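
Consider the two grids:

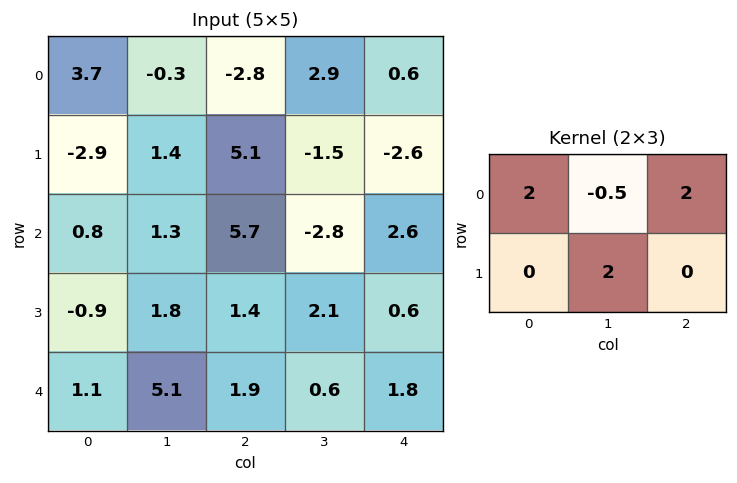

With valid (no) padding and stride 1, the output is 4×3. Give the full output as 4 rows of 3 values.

Output[0,0]: The receptive field on the input at this output position is [3.7 -0.3 -2.8 / -2.9 1.4 5.1]. Elementwise product with the kernel and sum: 3.7·2 + -0.3·-0.5 + -2.8·2 + 1.4·2.
Output[0,1]: The receptive field on the input at this output position is [-0.3 -2.8 2.9 / 1.4 5.1 -1.5]. Elementwise product with the kernel and sum: -0.3·2 + -2.8·-0.5 + 2.9·2 + 5.1·2.

4.75 16.8 -8.85
6.3 8.65 0.15
15.95 -3.05 22.2
10.3 10.9 4.15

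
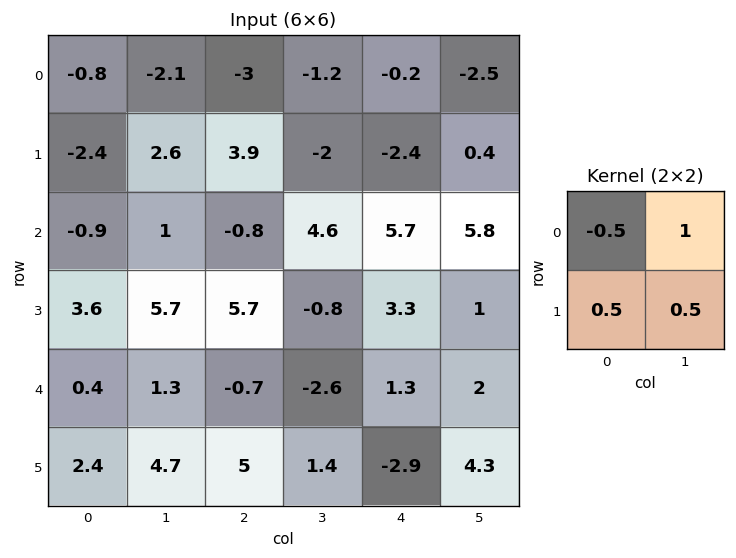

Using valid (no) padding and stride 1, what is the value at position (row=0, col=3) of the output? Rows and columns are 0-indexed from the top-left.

-1.8

The receptive field on the input at this output position is [-1.2 -0.2 / -2 -2.4]. Elementwise product with the kernel and sum: -1.2·-0.5 + -0.2·1 + -2·0.5 + -2.4·0.5.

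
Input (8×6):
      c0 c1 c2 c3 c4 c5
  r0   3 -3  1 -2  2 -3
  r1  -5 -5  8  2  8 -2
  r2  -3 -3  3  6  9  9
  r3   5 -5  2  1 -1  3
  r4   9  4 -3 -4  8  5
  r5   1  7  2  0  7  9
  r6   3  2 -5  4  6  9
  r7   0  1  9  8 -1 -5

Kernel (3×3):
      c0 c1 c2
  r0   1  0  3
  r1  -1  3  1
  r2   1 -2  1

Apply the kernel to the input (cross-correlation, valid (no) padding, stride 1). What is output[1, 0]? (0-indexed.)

The receptive field on the input at this output position is [-5 -5 8 / -3 -3 3 / 5 -5 2]. Elementwise product with the kernel and sum: -5·1 + 8·3 + -3·-1 + -3·3 + 3·1 + 5·1 + -5·-2 + 2·1.

33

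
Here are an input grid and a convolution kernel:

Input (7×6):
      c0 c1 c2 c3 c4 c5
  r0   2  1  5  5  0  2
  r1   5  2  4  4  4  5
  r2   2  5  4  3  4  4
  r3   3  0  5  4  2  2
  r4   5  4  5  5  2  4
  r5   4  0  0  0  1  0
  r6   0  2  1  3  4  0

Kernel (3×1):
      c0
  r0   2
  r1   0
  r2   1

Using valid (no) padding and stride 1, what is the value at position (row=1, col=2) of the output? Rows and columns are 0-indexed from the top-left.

13

The receptive field on the input at this output position is [4 / 4 / 5]. Elementwise product with the kernel and sum: 4·2 + 5·1.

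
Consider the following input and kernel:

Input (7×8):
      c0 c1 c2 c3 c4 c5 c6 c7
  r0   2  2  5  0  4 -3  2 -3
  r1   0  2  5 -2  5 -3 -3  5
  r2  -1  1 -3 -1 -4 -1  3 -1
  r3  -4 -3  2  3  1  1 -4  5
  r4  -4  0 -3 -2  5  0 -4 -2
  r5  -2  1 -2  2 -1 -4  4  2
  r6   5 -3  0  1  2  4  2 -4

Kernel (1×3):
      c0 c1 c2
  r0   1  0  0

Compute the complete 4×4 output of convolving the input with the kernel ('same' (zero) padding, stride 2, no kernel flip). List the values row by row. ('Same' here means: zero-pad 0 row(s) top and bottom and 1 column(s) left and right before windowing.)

Output[0,0]: The receptive field on the zero-padded input at this output position is [0 2 2]. Elementwise product with the kernel and sum: 0·1.

0 2 0 -3
0 1 -1 -1
0 0 -2 0
0 -3 1 4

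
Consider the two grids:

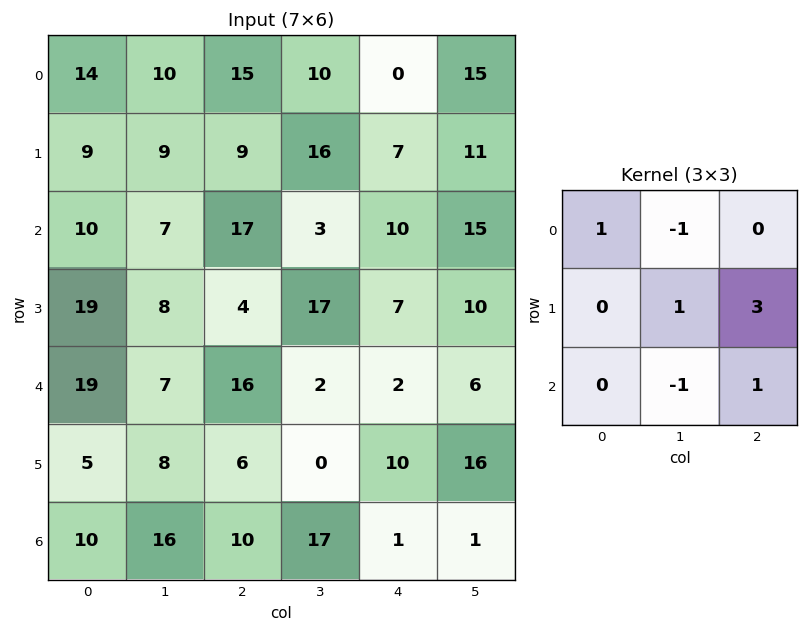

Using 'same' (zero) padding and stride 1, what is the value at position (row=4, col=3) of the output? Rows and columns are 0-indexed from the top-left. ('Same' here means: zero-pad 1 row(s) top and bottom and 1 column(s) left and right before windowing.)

The receptive field on the zero-padded input at this output position is [4 17 7 / 16 2 2 / 6 0 10]. Elementwise product with the kernel and sum: 4·1 + 17·-1 + 2·1 + 2·3 + 0·-1 + 10·1.

5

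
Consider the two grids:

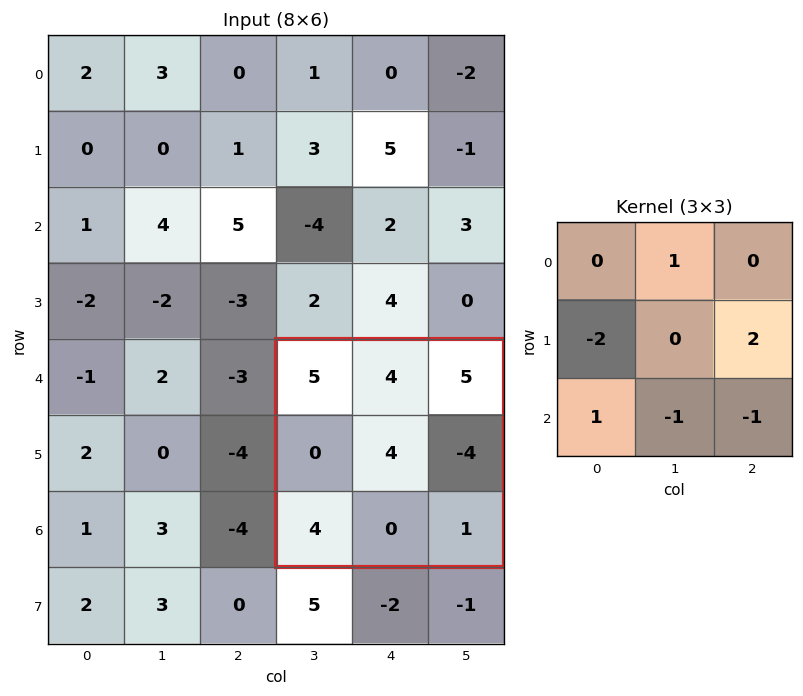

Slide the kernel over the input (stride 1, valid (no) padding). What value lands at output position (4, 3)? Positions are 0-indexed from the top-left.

-1

The receptive field on the input at this output position is [5 4 5 / 0 4 -4 / 4 0 1]. Elementwise product with the kernel and sum: 4·1 + 0·-2 + -4·2 + 4·1 + 0·-1 + 1·-1.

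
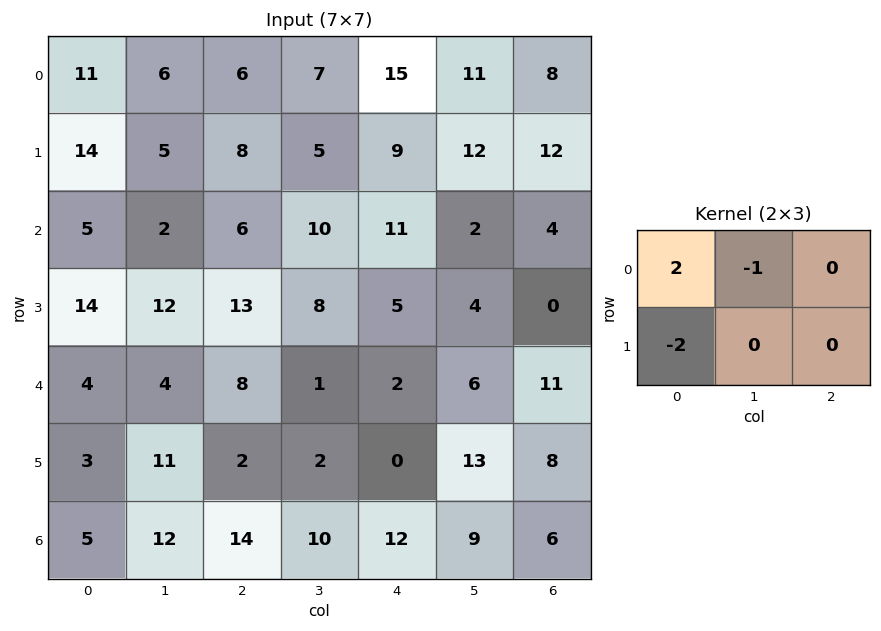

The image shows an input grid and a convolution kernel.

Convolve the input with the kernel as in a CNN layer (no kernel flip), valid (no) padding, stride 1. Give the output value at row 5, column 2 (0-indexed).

The receptive field on the input at this output position is [2 2 0 / 14 10 12]. Elementwise product with the kernel and sum: 2·2 + 2·-1 + 14·-2.

-26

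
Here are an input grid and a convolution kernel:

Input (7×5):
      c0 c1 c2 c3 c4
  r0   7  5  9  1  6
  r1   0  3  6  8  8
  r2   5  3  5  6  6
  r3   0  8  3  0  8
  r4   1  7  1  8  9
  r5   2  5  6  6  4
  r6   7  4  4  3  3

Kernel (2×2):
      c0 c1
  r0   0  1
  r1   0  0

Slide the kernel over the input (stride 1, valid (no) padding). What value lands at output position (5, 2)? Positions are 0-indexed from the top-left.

The receptive field on the input at this output position is [6 6 / 4 3]. Elementwise product with the kernel and sum: 6·1.

6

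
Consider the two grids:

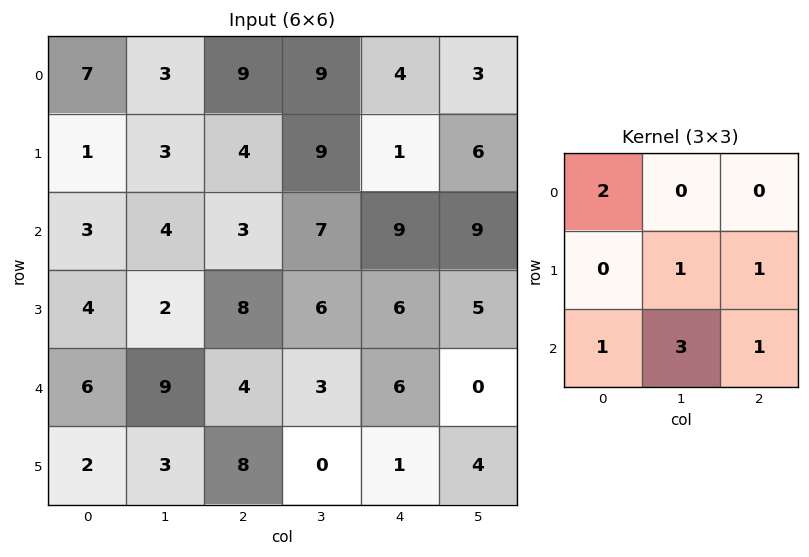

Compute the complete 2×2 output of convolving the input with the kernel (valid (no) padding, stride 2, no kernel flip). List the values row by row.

39 61
53 37

Output[0,0]: The receptive field on the input at this output position is [7 3 9 / 1 3 4 / 3 4 3]. Elementwise product with the kernel and sum: 7·2 + 3·1 + 4·1 + 3·1 + 4·3 + 3·1.
Output[0,1]: The receptive field on the input at this output position is [9 9 4 / 4 9 1 / 3 7 9]. Elementwise product with the kernel and sum: 9·2 + 9·1 + 1·1 + 3·1 + 7·3 + 9·1.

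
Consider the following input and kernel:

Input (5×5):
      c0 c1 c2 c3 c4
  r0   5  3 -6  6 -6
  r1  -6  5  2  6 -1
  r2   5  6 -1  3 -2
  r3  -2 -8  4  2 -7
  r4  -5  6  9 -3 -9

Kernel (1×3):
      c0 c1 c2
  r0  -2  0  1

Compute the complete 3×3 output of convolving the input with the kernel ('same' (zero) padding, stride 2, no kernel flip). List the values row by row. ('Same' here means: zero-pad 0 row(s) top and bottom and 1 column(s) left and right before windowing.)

Output[0,0]: The receptive field on the zero-padded input at this output position is [0 5 3]. Elementwise product with the kernel and sum: 0·-2 + 3·1.

3 0 -12
6 -9 -6
6 -15 6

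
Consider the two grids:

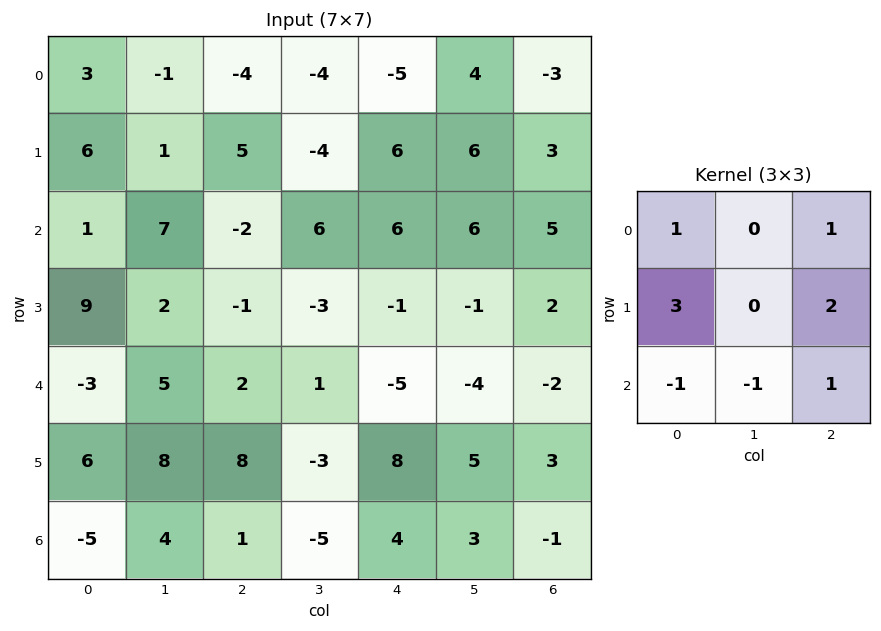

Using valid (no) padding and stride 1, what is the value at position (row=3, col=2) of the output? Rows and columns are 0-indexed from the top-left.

-3

The receptive field on the input at this output position is [-1 -3 -1 / 2 1 -5 / 8 -3 8]. Elementwise product with the kernel and sum: -1·1 + -1·1 + 2·3 + -5·2 + 8·-1 + -3·-1 + 8·1.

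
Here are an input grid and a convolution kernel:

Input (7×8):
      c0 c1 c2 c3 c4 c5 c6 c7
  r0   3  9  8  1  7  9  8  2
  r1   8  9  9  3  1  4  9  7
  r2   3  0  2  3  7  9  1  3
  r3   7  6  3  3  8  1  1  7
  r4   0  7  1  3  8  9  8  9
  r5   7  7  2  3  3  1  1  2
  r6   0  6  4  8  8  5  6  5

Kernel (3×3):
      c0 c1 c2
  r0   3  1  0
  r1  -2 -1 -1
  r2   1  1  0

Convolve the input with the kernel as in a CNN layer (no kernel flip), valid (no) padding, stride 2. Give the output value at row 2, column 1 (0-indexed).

The receptive field on the input at this output position is [1 3 8 / 2 3 3 / 4 8 8]. Elementwise product with the kernel and sum: 1·3 + 3·1 + 2·-2 + 3·-1 + 3·-1 + 4·1 + 8·1.

8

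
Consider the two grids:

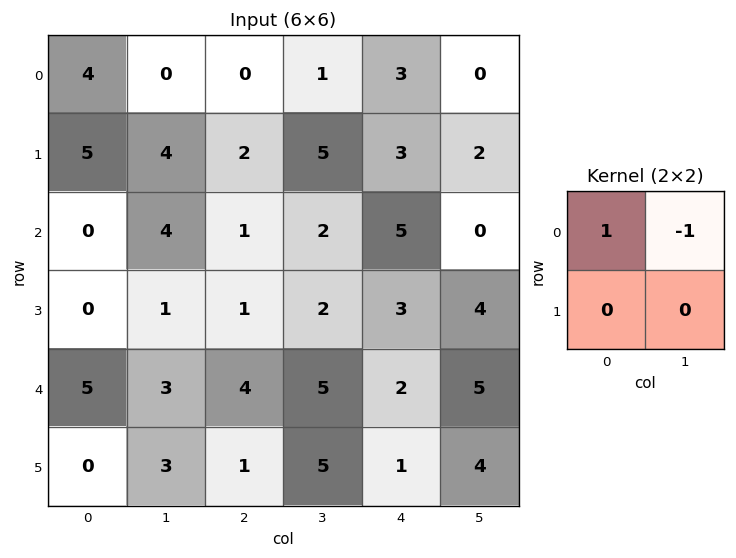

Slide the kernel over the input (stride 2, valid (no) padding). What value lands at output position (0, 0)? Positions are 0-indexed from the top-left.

4

The receptive field on the input at this output position is [4 0 / 5 4]. Elementwise product with the kernel and sum: 4·1 + 0·-1.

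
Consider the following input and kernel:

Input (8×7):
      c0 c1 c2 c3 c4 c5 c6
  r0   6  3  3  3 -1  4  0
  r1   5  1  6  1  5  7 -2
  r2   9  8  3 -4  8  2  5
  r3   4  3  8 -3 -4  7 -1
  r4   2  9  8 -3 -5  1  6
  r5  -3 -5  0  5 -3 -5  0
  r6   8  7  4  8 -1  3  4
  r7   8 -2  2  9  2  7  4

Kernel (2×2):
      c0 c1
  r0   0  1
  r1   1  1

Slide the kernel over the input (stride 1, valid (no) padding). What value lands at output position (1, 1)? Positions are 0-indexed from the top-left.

The receptive field on the input at this output position is [1 6 / 8 3]. Elementwise product with the kernel and sum: 6·1 + 8·1 + 3·1.

17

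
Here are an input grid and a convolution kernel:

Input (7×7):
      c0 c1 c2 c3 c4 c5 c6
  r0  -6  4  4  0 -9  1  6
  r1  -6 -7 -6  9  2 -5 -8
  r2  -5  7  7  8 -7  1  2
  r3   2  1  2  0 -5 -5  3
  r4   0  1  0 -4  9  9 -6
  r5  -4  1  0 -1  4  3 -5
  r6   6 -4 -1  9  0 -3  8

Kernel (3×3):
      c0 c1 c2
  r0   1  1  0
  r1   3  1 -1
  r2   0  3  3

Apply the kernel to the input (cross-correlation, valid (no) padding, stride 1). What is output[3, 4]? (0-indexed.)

The receptive field on the input at this output position is [-5 -5 3 / 9 9 -6 / 4 3 -5]. Elementwise product with the kernel and sum: -5·1 + -5·1 + 9·3 + 9·1 + -6·-1 + 3·3 + -5·3.

26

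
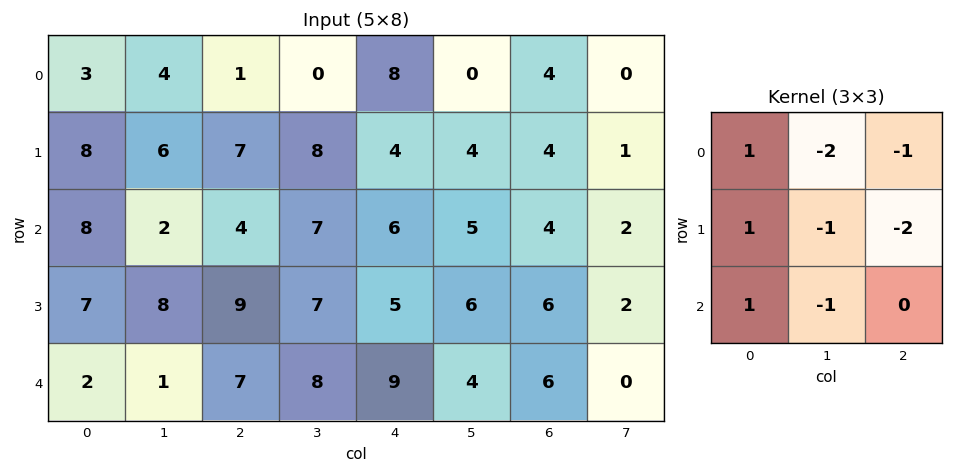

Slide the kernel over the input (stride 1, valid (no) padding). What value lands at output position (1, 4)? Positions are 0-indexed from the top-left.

-16

The receptive field on the input at this output position is [4 4 4 / 6 5 4 / 5 6 6]. Elementwise product with the kernel and sum: 4·1 + 4·-2 + 4·-1 + 6·1 + 5·-1 + 4·-2 + 5·1 + 6·-1.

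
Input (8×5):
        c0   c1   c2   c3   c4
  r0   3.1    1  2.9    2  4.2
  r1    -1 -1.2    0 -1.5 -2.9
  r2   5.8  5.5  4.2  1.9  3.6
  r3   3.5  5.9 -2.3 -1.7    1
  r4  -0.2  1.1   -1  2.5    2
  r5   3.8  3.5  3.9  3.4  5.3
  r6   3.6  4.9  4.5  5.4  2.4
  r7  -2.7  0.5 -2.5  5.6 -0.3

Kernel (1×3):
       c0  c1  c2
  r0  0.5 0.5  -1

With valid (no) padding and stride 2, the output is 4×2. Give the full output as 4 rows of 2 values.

Output[0,0]: The receptive field on the input at this output position is [3.1 1 2.9]. Elementwise product with the kernel and sum: 3.1·0.5 + 1·0.5 + 2.9·-1.
Output[0,1]: The receptive field on the input at this output position is [2.9 2 4.2]. Elementwise product with the kernel and sum: 2.9·0.5 + 2·0.5 + 4.2·-1.

-0.85 -1.75
1.45 -0.55
1.45 -1.25
-0.25 2.55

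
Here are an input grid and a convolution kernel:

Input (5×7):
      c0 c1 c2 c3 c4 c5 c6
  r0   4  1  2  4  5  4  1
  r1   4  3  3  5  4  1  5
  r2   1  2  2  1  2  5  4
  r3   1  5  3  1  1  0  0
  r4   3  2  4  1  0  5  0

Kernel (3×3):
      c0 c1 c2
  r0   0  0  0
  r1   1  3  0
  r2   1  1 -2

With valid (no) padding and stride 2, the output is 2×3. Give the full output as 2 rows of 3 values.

Output[0,0]: The receptive field on the input at this output position is [4 1 2 / 4 3 3 / 1 2 2]. Elementwise product with the kernel and sum: 4·1 + 3·3 + 1·1 + 2·1 + 2·-2.

12 17 6
13 11 6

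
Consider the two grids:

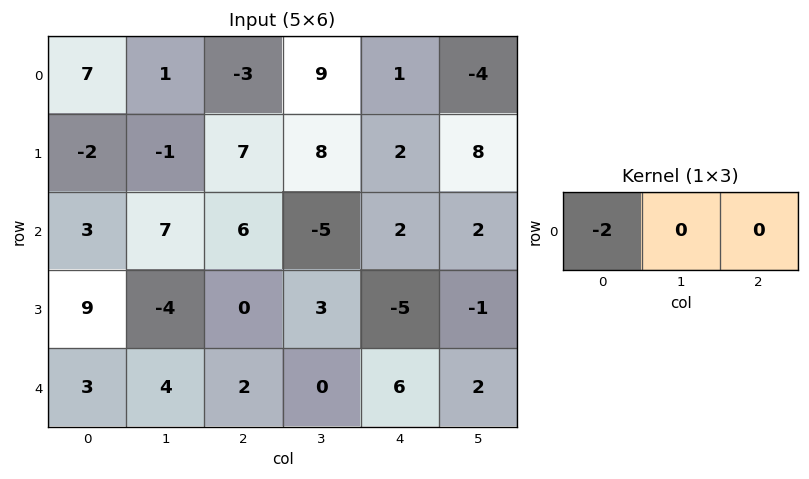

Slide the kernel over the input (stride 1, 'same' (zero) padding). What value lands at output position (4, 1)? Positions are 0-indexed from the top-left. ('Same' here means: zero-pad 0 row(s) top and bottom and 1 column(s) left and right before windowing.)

-6

The receptive field on the zero-padded input at this output position is [3 4 2]. Elementwise product with the kernel and sum: 3·-2.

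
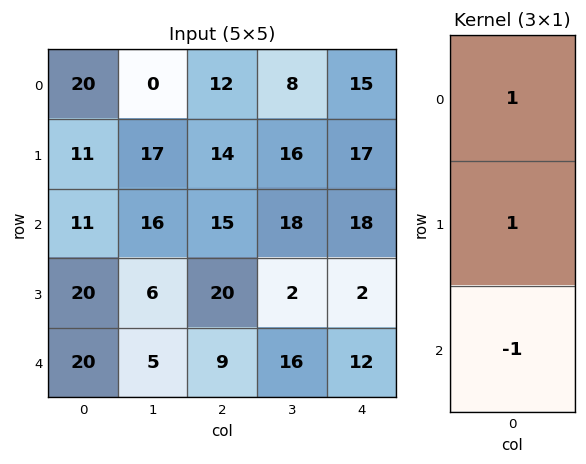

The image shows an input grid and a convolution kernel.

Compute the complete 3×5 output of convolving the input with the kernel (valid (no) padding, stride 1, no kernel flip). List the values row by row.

Output[0,0]: The receptive field on the input at this output position is [20 / 11 / 11]. Elementwise product with the kernel and sum: 20·1 + 11·1 + 11·-1.

20 1 11 6 14
2 27 9 32 33
11 17 26 4 8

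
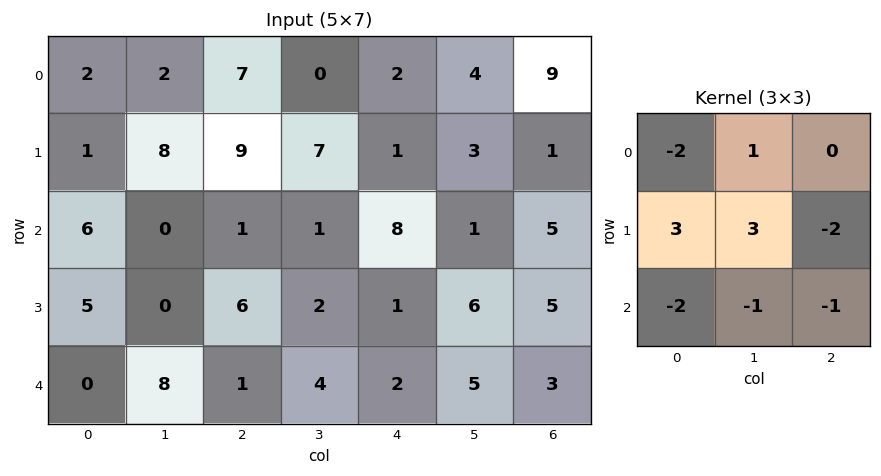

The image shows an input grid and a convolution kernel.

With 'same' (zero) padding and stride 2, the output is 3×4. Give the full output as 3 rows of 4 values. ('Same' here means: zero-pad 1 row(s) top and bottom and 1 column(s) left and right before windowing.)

-7 -5 -20 32
14 -14 1 -4
-11 25 5 17

Output[0,0]: The receptive field on the zero-padded input at this output position is [0 0 0 / 0 2 2 / 0 1 8]. Elementwise product with the kernel and sum: 0·-2 + 0·1 + 0·3 + 2·3 + 2·-2 + 0·-2 + 1·-1 + 8·-1.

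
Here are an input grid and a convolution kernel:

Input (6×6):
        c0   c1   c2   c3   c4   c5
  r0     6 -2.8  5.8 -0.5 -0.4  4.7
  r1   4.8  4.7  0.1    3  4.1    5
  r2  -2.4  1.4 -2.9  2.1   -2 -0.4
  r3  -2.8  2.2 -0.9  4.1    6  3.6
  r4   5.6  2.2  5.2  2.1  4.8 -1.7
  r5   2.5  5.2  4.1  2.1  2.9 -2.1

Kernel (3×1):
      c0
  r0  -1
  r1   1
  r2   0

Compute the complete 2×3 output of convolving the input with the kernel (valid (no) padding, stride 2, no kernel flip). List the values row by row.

-1.2 -5.7 4.5
-0.4 2 8

Output[0,0]: The receptive field on the input at this output position is [6 / 4.8 / -2.4]. Elementwise product with the kernel and sum: 6·-1 + 4.8·1.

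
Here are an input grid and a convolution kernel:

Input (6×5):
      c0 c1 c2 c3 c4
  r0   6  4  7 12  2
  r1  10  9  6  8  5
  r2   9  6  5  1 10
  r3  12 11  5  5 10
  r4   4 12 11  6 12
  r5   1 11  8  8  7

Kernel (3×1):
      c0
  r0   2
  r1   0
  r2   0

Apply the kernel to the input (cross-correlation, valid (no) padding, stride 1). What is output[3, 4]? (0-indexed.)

The receptive field on the input at this output position is [10 / 12 / 7]. Elementwise product with the kernel and sum: 10·2.

20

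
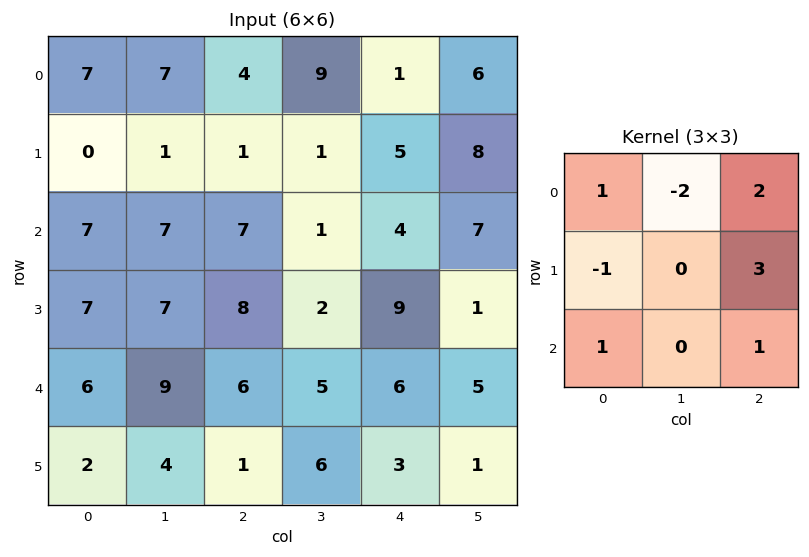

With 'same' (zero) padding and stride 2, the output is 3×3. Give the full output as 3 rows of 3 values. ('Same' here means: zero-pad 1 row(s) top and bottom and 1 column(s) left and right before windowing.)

22 22 18
30 6 30
31 11 3

Output[0,0]: The receptive field on the zero-padded input at this output position is [0 0 0 / 0 7 7 / 0 0 1]. Elementwise product with the kernel and sum: 0·1 + 0·-2 + 0·2 + 0·-1 + 7·3 + 0·1 + 1·1.
Output[0,1]: The receptive field on the zero-padded input at this output position is [0 0 0 / 7 4 9 / 1 1 1]. Elementwise product with the kernel and sum: 0·1 + 0·-2 + 0·2 + 7·-1 + 9·3 + 1·1 + 1·1.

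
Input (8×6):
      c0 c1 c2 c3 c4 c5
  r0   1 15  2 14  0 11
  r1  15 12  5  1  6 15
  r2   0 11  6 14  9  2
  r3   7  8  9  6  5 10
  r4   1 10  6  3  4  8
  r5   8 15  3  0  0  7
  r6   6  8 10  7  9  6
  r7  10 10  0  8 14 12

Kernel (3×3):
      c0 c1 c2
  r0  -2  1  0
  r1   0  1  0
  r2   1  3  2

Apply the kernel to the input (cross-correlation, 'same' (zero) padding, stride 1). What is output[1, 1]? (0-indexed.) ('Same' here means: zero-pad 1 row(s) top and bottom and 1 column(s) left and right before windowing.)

70

The receptive field on the zero-padded input at this output position is [1 15 2 / 15 12 5 / 0 11 6]. Elementwise product with the kernel and sum: 1·-2 + 15·1 + 12·1 + 0·1 + 11·3 + 6·2.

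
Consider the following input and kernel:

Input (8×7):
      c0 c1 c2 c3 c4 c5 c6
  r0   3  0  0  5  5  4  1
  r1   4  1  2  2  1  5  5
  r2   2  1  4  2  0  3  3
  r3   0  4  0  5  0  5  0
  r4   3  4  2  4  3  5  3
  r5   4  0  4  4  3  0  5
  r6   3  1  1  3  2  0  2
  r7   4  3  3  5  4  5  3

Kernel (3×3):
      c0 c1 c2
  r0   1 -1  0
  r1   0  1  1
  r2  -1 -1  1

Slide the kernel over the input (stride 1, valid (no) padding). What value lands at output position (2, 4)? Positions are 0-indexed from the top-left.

-3

The receptive field on the input at this output position is [0 3 3 / 0 5 0 / 3 5 3]. Elementwise product with the kernel and sum: 0·1 + 3·-1 + 5·1 + 0·1 + 3·-1 + 5·-1 + 3·1.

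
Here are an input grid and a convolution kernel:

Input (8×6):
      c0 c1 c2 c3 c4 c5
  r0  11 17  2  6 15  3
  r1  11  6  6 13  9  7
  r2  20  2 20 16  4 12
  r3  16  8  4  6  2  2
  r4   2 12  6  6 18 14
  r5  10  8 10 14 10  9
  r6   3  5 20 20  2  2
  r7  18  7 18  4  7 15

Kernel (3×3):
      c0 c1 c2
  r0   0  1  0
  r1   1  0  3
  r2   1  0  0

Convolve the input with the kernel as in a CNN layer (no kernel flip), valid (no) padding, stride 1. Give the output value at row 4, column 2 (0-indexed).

The receptive field on the input at this output position is [6 6 18 / 10 14 10 / 20 20 2]. Elementwise product with the kernel and sum: 6·1 + 10·1 + 10·3 + 20·1.

66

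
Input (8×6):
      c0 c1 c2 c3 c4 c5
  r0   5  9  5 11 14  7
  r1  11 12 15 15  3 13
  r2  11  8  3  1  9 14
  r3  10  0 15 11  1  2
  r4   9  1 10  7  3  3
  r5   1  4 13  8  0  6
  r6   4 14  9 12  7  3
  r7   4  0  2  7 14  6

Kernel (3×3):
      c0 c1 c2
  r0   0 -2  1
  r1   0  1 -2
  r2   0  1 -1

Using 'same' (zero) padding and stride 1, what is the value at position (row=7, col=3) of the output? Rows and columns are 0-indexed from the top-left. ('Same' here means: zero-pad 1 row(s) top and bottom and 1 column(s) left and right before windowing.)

The receptive field on the zero-padded input at this output position is [9 12 7 / 2 7 14 / 0 0 0]. Elementwise product with the kernel and sum: 12·-2 + 7·1 + 7·1 + 14·-2 + 0·1 + 0·-1.

-38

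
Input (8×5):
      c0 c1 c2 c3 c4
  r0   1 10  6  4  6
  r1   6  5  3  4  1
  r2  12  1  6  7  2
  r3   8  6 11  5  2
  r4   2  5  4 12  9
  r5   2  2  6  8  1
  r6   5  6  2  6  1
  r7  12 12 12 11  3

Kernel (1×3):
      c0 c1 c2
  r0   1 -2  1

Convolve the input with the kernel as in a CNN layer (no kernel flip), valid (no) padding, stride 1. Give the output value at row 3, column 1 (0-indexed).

The receptive field on the input at this output position is [6 11 5]. Elementwise product with the kernel and sum: 6·1 + 11·-2 + 5·1.

-11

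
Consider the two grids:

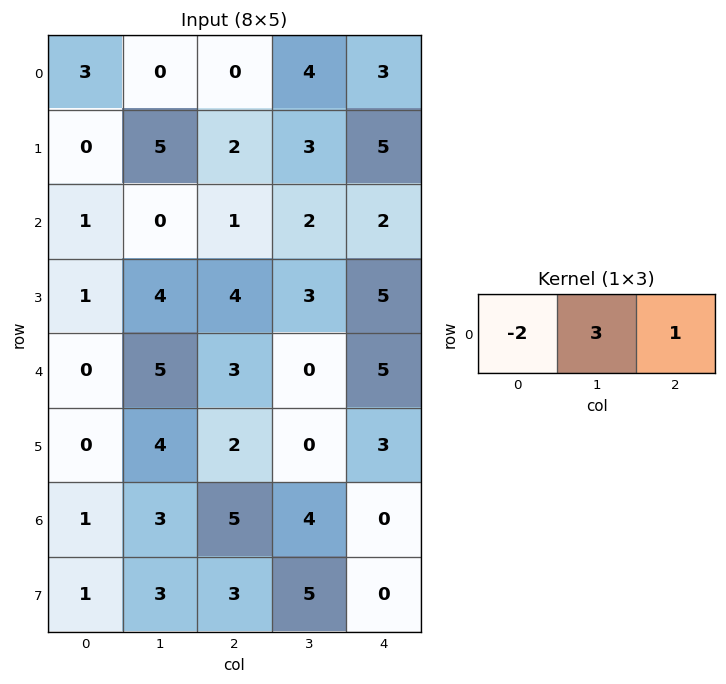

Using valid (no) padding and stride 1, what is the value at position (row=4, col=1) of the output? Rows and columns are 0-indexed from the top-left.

The receptive field on the input at this output position is [5 3 0]. Elementwise product with the kernel and sum: 5·-2 + 3·3 + 0·1.

-1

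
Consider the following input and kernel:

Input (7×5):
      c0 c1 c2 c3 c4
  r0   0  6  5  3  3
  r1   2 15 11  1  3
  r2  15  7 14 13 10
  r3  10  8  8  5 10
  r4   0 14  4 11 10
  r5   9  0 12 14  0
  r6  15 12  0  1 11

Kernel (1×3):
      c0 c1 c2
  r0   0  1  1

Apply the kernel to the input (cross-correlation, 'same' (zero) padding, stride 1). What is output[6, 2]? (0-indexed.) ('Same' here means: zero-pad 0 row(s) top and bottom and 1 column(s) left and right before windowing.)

The receptive field on the zero-padded input at this output position is [12 0 1]. Elementwise product with the kernel and sum: 0·1 + 1·1.

1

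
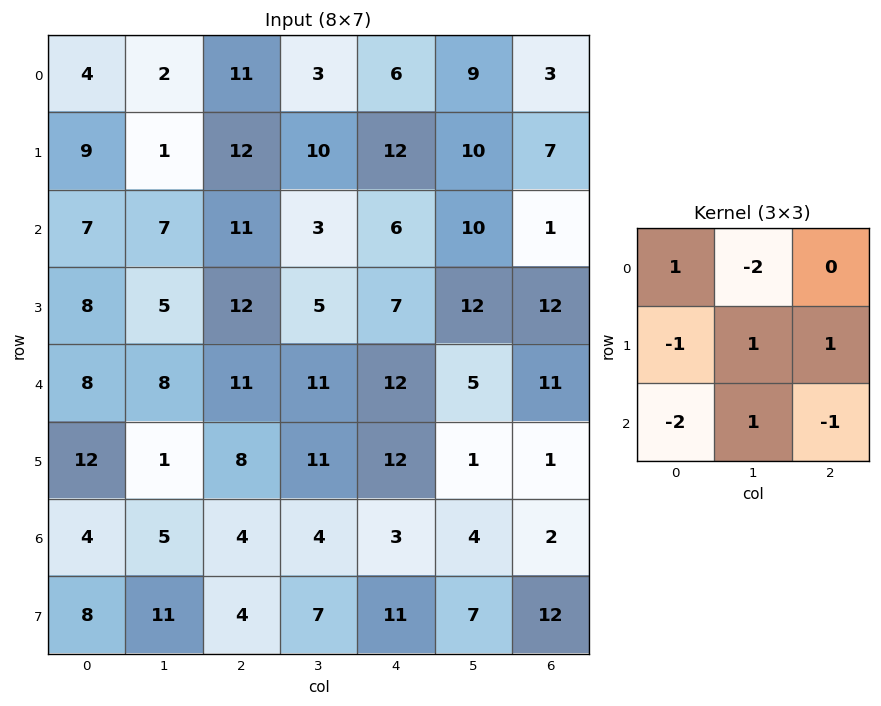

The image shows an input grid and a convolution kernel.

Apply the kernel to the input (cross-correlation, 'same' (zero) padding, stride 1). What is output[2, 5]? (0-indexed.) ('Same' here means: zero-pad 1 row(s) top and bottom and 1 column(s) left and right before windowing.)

-17

The receptive field on the zero-padded input at this output position is [12 10 7 / 6 10 1 / 7 12 12]. Elementwise product with the kernel and sum: 12·1 + 10·-2 + 6·-1 + 10·1 + 1·1 + 7·-2 + 12·1 + 12·-1.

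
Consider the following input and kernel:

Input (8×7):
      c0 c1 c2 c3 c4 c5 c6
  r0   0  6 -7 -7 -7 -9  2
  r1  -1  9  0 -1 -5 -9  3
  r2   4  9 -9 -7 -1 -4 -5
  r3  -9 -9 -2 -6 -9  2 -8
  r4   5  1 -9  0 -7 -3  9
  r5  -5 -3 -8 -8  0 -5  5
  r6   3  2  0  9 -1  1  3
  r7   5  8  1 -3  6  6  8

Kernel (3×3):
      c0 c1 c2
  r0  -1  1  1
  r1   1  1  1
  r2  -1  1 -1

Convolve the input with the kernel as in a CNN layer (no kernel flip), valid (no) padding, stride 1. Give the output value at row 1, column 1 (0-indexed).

The receptive field on the input at this output position is [9 0 -1 / 9 -9 -7 / -9 -2 -6]. Elementwise product with the kernel and sum: 9·-1 + 0·1 + -1·1 + 9·1 + -9·1 + -7·1 + -9·-1 + -2·1 + -6·-1.

-4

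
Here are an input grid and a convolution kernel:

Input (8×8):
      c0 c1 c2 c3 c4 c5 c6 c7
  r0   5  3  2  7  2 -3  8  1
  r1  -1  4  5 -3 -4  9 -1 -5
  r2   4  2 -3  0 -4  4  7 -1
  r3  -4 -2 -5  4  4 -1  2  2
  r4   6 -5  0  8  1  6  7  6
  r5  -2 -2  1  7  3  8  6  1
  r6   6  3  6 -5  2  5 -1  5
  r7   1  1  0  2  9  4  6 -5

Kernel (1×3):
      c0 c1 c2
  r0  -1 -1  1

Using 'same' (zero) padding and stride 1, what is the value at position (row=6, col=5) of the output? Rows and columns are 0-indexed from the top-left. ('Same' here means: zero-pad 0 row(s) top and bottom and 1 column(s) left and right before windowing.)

-8

The receptive field on the zero-padded input at this output position is [2 5 -1]. Elementwise product with the kernel and sum: 2·-1 + 5·-1 + -1·1.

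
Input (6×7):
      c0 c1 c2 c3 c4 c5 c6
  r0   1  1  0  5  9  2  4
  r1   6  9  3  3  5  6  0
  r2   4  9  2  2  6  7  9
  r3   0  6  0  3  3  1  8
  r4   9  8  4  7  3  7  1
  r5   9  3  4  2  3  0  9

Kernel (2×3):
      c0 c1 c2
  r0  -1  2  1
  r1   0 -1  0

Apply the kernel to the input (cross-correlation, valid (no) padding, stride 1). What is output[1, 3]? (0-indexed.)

7

The receptive field on the input at this output position is [3 5 6 / 2 6 7]. Elementwise product with the kernel and sum: 3·-1 + 5·2 + 6·1 + 6·-1.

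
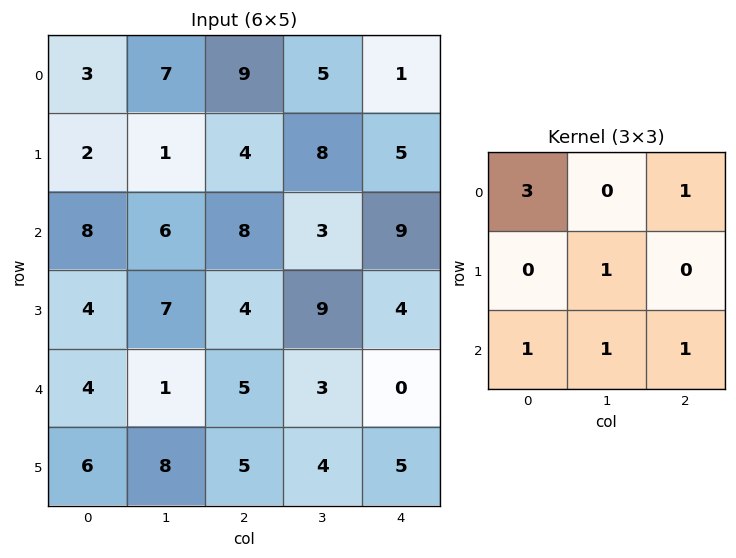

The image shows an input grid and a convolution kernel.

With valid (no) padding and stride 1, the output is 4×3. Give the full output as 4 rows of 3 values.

41 47 56
31 39 37
49 34 50
36 52 33

Output[0,0]: The receptive field on the input at this output position is [3 7 9 / 2 1 4 / 8 6 8]. Elementwise product with the kernel and sum: 3·3 + 9·1 + 1·1 + 8·1 + 6·1 + 8·1.
Output[0,1]: The receptive field on the input at this output position is [7 9 5 / 1 4 8 / 6 8 3]. Elementwise product with the kernel and sum: 7·3 + 5·1 + 4·1 + 6·1 + 8·1 + 3·1.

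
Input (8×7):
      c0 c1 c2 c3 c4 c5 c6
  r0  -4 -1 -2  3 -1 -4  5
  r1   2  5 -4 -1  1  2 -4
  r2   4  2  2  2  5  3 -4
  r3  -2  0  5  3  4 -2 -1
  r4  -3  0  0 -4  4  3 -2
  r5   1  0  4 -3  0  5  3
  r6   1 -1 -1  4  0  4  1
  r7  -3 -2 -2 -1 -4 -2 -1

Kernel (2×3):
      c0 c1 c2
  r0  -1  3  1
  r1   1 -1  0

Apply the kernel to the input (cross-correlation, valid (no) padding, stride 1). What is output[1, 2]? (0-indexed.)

2

The receptive field on the input at this output position is [-4 -1 1 / 2 2 5]. Elementwise product with the kernel and sum: -4·-1 + -1·3 + 1·1 + 2·1 + 2·-1.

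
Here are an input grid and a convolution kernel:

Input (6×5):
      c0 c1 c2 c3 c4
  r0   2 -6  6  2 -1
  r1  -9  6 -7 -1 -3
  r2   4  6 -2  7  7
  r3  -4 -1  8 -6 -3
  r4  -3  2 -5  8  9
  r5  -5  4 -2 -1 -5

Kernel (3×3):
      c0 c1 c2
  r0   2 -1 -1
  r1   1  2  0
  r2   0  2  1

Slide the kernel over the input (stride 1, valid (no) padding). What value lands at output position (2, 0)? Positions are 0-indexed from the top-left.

The receptive field on the input at this output position is [4 6 -2 / -4 -1 8 / -3 2 -5]. Elementwise product with the kernel and sum: 4·2 + 6·-1 + -2·-1 + -4·1 + -1·2 + 2·2 + -5·1.

-3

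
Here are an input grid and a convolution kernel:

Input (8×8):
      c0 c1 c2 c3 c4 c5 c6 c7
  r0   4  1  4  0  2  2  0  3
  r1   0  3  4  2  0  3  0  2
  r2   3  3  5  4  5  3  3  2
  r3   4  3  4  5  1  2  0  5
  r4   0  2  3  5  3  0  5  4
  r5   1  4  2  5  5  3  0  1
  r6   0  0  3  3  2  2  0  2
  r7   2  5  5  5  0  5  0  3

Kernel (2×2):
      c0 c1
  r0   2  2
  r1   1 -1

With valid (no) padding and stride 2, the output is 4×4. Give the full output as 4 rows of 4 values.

7 10 5 4
13 17 15 5
1 13 8 17
-3 12 3 1

Output[0,0]: The receptive field on the input at this output position is [4 1 / 0 3]. Elementwise product with the kernel and sum: 4·2 + 1·2 + 0·1 + 3·-1.
Output[0,1]: The receptive field on the input at this output position is [4 0 / 4 2]. Elementwise product with the kernel and sum: 4·2 + 0·2 + 4·1 + 2·-1.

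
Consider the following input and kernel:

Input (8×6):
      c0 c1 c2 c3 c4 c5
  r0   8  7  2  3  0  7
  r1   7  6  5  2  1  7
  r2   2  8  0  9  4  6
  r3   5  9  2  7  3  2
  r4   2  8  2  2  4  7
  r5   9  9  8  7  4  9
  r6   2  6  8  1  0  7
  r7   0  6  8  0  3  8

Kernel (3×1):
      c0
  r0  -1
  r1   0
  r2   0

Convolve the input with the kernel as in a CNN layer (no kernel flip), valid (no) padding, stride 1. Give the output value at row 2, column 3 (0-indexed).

-9

The receptive field on the input at this output position is [9 / 7 / 2]. Elementwise product with the kernel and sum: 9·-1.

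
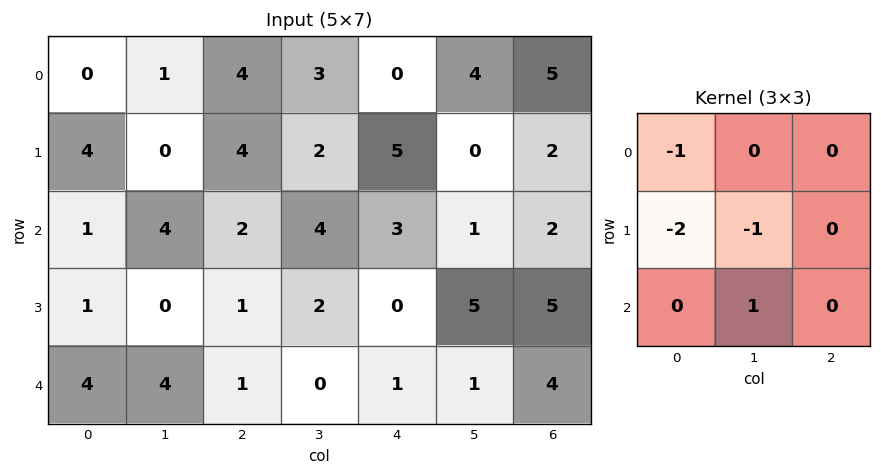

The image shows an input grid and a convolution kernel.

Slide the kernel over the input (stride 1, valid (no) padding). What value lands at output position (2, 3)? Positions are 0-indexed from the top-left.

The receptive field on the input at this output position is [4 3 1 / 2 0 5 / 0 1 1]. Elementwise product with the kernel and sum: 4·-1 + 2·-2 + 0·-1 + 1·1.

-7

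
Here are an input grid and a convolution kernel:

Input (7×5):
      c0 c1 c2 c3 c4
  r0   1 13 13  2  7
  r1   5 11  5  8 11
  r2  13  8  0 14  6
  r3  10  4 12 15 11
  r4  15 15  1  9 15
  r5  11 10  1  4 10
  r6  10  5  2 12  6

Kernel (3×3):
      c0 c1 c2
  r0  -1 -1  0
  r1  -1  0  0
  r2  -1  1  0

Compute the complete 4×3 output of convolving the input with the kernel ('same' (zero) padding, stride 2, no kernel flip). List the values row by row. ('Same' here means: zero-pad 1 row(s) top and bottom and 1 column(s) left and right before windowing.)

5 -19 1
5 -16 -37
1 -40 -29
-11 -16 -26

Output[0,0]: The receptive field on the zero-padded input at this output position is [0 0 0 / 0 1 13 / 0 5 11]. Elementwise product with the kernel and sum: 0·-1 + 0·-1 + 0·-1 + 0·-1 + 5·1.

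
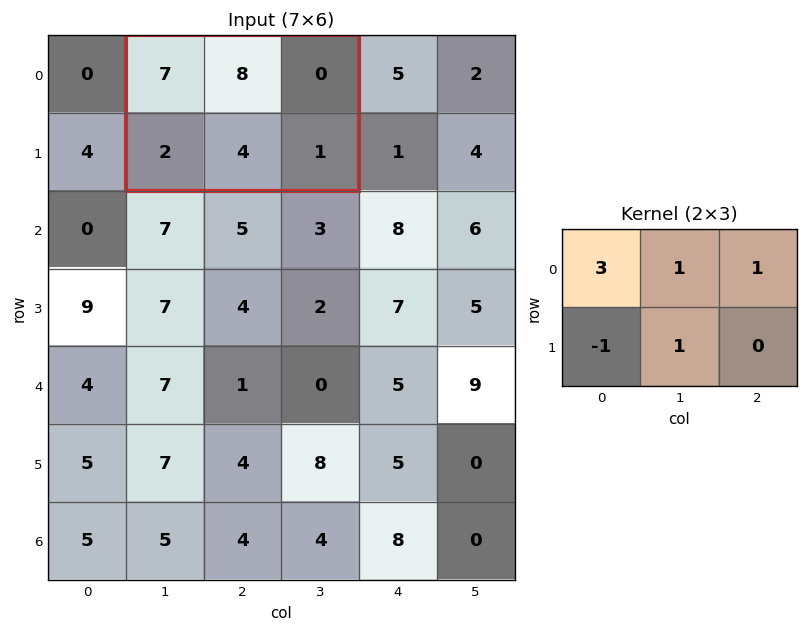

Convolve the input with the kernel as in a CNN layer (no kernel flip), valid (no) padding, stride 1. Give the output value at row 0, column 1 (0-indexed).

The receptive field on the input at this output position is [7 8 0 / 2 4 1]. Elementwise product with the kernel and sum: 7·3 + 8·1 + 0·1 + 2·-1 + 4·1.

31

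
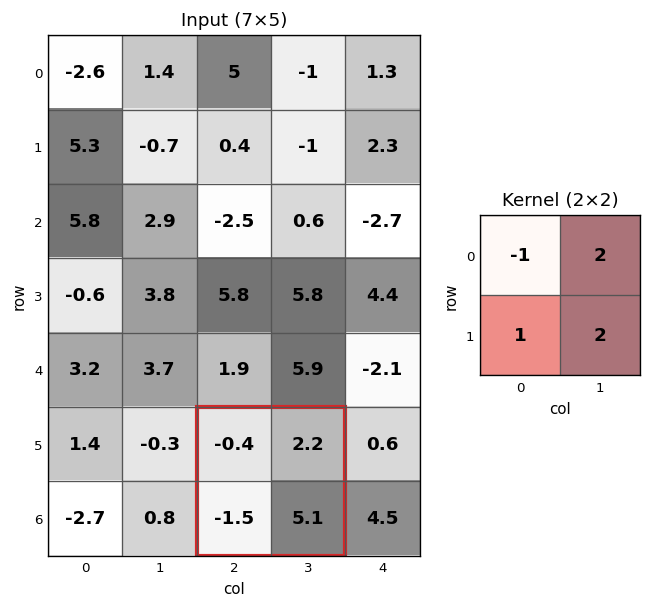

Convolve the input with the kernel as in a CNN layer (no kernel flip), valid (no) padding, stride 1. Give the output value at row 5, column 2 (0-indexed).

The receptive field on the input at this output position is [-0.4 2.2 / -1.5 5.1]. Elementwise product with the kernel and sum: -0.4·-1 + 2.2·2 + -1.5·1 + 5.1·2.

13.5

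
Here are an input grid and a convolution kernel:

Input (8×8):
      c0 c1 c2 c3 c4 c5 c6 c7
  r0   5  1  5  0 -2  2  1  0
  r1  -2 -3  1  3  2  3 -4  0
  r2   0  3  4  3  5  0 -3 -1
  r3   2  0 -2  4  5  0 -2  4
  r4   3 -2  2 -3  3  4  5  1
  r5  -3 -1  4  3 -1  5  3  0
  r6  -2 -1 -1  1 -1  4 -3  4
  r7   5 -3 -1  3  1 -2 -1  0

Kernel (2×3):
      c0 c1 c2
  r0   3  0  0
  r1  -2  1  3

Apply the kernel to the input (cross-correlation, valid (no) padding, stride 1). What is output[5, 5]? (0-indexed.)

The receptive field on the input at this output position is [5 3 0 / 4 -3 4]. Elementwise product with the kernel and sum: 5·3 + 4·-2 + -3·1 + 4·3.

16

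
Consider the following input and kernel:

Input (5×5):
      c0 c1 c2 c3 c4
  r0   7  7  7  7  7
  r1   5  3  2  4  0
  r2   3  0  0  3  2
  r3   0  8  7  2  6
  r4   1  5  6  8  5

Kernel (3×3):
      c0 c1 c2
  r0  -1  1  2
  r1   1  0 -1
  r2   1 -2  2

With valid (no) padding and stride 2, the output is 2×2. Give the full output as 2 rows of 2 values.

20 14
-7 8

Output[0,0]: The receptive field on the input at this output position is [7 7 7 / 5 3 2 / 3 0 0]. Elementwise product with the kernel and sum: 7·-1 + 7·1 + 7·2 + 5·1 + 2·-1 + 3·1 + 0·-2 + 0·2.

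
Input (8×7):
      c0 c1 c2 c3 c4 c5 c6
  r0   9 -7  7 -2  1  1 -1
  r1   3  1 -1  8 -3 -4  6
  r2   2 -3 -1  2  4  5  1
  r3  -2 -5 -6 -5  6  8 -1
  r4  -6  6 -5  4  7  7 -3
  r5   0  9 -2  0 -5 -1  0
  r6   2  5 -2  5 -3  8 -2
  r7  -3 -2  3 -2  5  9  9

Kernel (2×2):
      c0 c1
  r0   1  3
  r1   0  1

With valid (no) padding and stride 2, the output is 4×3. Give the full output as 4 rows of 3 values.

Output[0,0]: The receptive field on the input at this output position is [9 -7 / 3 1]. Elementwise product with the kernel and sum: 9·1 + -7·3 + 1·1.

-11 9 0
-12 0 27
21 7 27
15 11 30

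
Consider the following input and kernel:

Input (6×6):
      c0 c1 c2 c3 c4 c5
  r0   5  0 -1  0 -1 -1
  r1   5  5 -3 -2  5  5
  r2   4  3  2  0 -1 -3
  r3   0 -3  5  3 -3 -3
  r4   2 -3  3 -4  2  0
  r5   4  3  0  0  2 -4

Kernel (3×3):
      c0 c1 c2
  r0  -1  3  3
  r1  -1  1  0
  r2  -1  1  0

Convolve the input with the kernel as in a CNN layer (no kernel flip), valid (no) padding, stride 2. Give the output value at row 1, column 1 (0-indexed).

-14

The receptive field on the input at this output position is [2 0 -1 / 5 3 -3 / 3 -4 2]. Elementwise product with the kernel and sum: 2·-1 + 0·3 + -1·3 + 5·-1 + 3·1 + 3·-1 + -4·1.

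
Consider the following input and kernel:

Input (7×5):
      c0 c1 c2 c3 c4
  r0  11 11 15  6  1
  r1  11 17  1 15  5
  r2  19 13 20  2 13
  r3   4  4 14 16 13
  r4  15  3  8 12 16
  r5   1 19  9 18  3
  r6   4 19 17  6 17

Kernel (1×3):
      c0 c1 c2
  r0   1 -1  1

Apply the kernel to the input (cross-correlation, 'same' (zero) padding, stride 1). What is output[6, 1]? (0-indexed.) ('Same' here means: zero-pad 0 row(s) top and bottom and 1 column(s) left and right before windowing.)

The receptive field on the zero-padded input at this output position is [4 19 17]. Elementwise product with the kernel and sum: 4·1 + 19·-1 + 17·1.

2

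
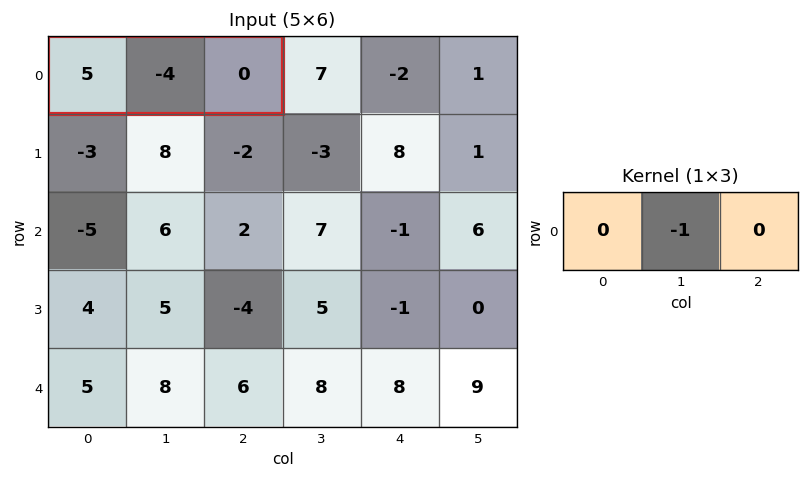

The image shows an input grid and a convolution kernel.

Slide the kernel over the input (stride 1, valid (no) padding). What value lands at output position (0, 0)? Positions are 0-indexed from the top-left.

4

The receptive field on the input at this output position is [5 -4 0]. Elementwise product with the kernel and sum: -4·-1.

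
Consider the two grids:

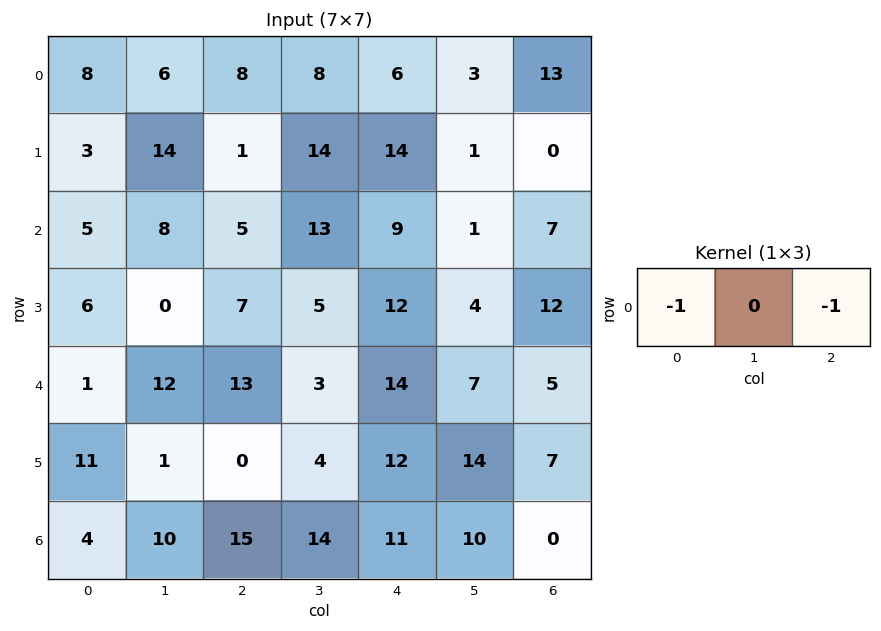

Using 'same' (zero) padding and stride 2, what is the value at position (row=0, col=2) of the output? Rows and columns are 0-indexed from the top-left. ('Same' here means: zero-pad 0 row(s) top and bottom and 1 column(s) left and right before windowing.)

-11

The receptive field on the zero-padded input at this output position is [8 6 3]. Elementwise product with the kernel and sum: 8·-1 + 3·-1.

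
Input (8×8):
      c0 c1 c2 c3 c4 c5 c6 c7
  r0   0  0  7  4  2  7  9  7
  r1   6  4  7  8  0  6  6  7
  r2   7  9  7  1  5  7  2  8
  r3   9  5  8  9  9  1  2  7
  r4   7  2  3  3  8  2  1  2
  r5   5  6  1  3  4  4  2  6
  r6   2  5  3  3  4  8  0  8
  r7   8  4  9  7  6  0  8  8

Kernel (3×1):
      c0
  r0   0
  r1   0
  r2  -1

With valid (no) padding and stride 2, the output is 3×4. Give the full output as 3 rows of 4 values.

-7 -7 -5 -2
-7 -3 -8 -1
-2 -3 -4 0

Output[0,0]: The receptive field on the input at this output position is [0 / 6 / 7]. Elementwise product with the kernel and sum: 7·-1.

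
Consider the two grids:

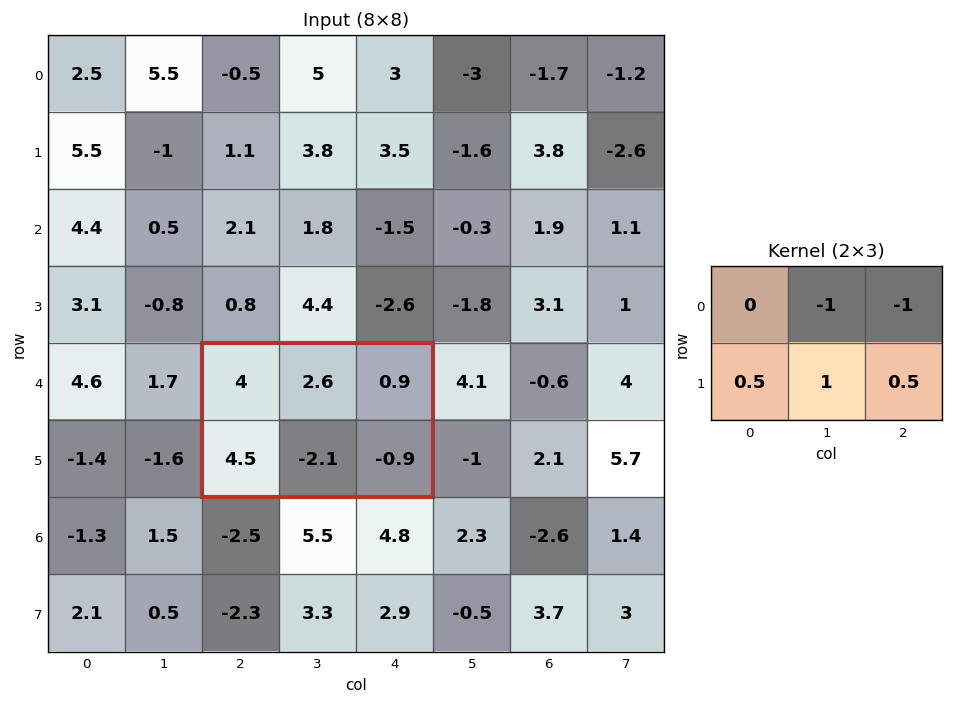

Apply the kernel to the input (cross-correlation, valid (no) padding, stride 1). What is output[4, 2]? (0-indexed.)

The receptive field on the input at this output position is [4 2.6 0.9 / 4.5 -2.1 -0.9]. Elementwise product with the kernel and sum: 2.6·-1 + 0.9·-1 + 4.5·0.5 + -2.1·1 + -0.9·0.5.

-3.8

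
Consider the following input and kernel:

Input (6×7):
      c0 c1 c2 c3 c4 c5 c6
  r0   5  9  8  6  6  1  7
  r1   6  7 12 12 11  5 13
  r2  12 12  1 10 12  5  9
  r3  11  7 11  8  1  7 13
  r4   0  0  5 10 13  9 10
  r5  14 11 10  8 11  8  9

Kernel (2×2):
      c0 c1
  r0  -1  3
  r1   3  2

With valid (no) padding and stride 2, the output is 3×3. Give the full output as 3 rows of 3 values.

Output[0,0]: The receptive field on the input at this output position is [5 9 / 6 7]. Elementwise product with the kernel and sum: 5·-1 + 9·3 + 6·3 + 7·2.

54 70 40
71 78 20
64 71 63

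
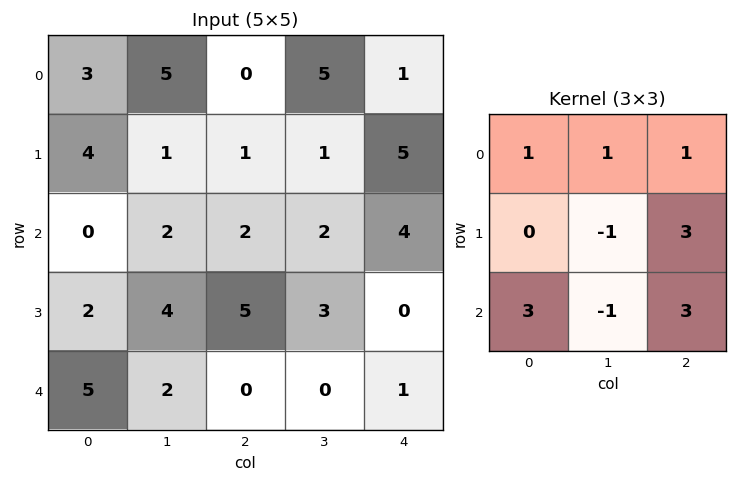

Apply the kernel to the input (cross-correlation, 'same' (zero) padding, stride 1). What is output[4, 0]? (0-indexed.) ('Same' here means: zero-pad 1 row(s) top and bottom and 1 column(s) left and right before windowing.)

7

The receptive field on the zero-padded input at this output position is [0 2 4 / 0 5 2 / 0 0 0]. Elementwise product with the kernel and sum: 0·1 + 2·1 + 4·1 + 5·-1 + 2·3 + 0·3 + 0·-1 + 0·3.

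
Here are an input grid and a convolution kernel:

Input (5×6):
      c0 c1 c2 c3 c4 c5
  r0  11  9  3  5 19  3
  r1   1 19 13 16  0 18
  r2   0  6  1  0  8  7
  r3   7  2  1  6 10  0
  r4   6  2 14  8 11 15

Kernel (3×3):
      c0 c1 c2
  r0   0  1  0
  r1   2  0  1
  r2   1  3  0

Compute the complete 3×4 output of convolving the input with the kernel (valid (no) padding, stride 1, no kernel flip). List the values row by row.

Output[0,0]: The receptive field on the input at this output position is [11 9 3 / 1 19 13 / 0 6 1]. Elementwise product with the kernel and sum: 9·1 + 1·2 + 13·1 + 0·1 + 6·3.

42 66 32 93
33 30 45 43
33 55 50 61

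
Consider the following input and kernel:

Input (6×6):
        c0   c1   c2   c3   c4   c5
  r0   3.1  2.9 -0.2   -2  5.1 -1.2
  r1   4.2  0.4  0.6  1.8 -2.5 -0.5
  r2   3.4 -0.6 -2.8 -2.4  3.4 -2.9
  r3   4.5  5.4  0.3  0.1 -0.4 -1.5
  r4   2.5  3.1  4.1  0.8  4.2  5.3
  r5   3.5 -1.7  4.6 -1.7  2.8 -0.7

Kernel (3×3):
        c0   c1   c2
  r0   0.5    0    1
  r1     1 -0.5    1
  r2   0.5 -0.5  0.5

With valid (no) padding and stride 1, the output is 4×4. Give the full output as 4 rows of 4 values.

6.55 1.25 3.7 -4
3.3 3 -0.5 -7.1
2.75 2.55 5.6 -4.35
12.5 0.65 12.2 -0.05

Output[0,0]: The receptive field on the input at this output position is [3.1 2.9 -0.2 / 4.2 0.4 0.6 / 3.4 -0.6 -2.8]. Elementwise product with the kernel and sum: 3.1·0.5 + -0.2·1 + 4.2·1 + 0.4·-0.5 + 0.6·1 + 3.4·0.5 + -0.6·-0.5 + -2.8·0.5.
Output[0,1]: The receptive field on the input at this output position is [2.9 -0.2 -2 / 0.4 0.6 1.8 / -0.6 -2.8 -2.4]. Elementwise product with the kernel and sum: 2.9·0.5 + -2·1 + 0.4·1 + 0.6·-0.5 + 1.8·1 + -0.6·0.5 + -2.8·-0.5 + -2.4·0.5.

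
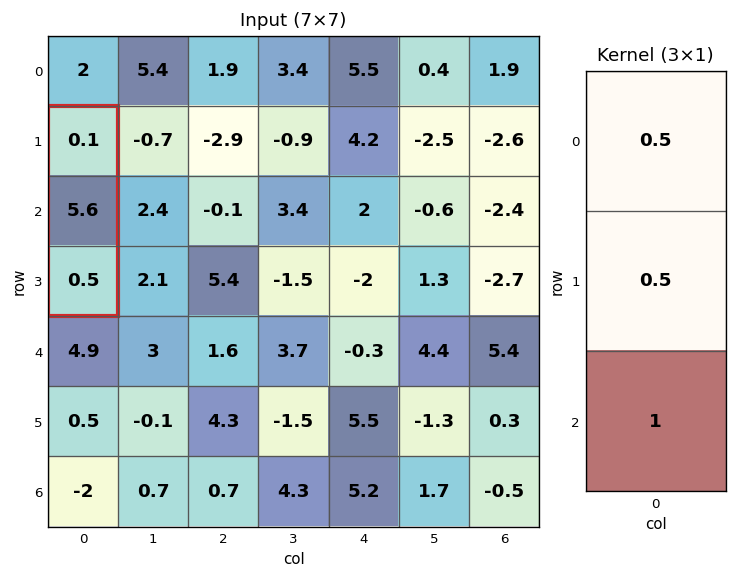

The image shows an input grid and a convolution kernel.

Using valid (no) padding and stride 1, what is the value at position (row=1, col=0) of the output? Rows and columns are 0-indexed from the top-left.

3.35

The receptive field on the input at this output position is [0.1 / 5.6 / 0.5]. Elementwise product with the kernel and sum: 0.1·0.5 + 5.6·0.5 + 0.5·1.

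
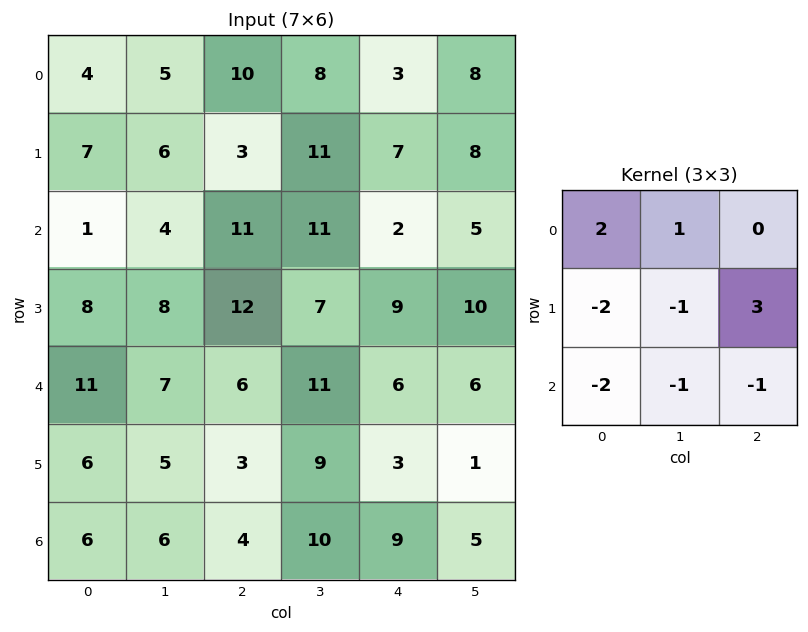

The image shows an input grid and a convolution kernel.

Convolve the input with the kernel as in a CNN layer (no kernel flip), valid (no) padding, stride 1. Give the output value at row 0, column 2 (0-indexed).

The receptive field on the input at this output position is [10 8 3 / 3 11 7 / 11 11 2]. Elementwise product with the kernel and sum: 10·2 + 8·1 + 3·-2 + 11·-1 + 7·3 + 11·-2 + 11·-1 + 2·-1.

-3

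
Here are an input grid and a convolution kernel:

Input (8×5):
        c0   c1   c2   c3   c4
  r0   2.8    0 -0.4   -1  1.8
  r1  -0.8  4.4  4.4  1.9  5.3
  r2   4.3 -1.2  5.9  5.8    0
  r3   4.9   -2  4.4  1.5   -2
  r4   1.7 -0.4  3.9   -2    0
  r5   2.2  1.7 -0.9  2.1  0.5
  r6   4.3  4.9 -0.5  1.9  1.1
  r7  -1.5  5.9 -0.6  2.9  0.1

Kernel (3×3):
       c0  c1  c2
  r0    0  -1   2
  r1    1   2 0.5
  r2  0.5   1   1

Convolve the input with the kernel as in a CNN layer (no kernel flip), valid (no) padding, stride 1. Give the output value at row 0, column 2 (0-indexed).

24.2

The receptive field on the input at this output position is [-0.4 -1 1.8 / 4.4 1.9 5.3 / 5.9 5.8 0]. Elementwise product with the kernel and sum: -1·-1 + 1.8·2 + 4.4·1 + 1.9·2 + 5.3·0.5 + 5.9·0.5 + 5.8·1 + 0·1.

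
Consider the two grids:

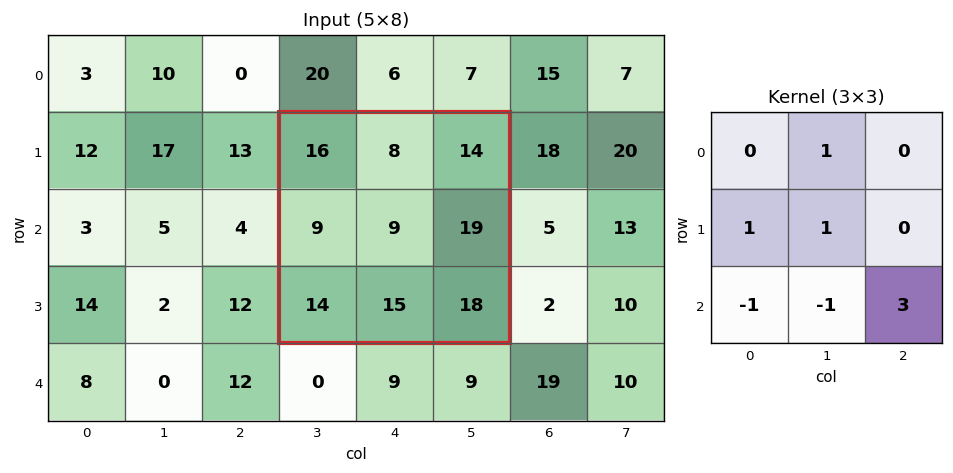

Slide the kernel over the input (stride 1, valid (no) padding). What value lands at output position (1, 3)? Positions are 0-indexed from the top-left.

51

The receptive field on the input at this output position is [16 8 14 / 9 9 19 / 14 15 18]. Elementwise product with the kernel and sum: 8·1 + 9·1 + 9·1 + 14·-1 + 15·-1 + 18·3.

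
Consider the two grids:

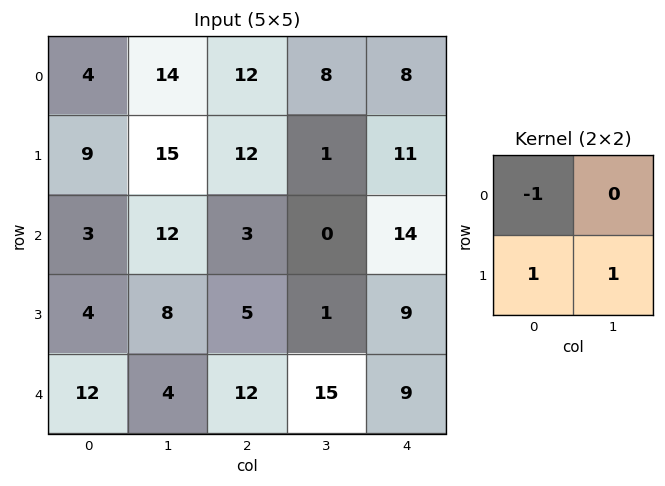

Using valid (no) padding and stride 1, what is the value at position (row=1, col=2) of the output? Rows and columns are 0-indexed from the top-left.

-9

The receptive field on the input at this output position is [12 1 / 3 0]. Elementwise product with the kernel and sum: 12·-1 + 3·1 + 0·1.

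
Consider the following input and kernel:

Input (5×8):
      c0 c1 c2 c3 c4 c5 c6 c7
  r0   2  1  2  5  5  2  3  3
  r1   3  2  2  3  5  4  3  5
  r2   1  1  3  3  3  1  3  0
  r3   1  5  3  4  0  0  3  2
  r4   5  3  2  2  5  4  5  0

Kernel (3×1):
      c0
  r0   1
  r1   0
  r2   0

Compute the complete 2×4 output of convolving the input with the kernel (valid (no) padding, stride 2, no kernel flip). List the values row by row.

Output[0,0]: The receptive field on the input at this output position is [2 / 3 / 1]. Elementwise product with the kernel and sum: 2·1.
Output[0,1]: The receptive field on the input at this output position is [2 / 2 / 3]. Elementwise product with the kernel and sum: 2·1.

2 2 5 3
1 3 3 3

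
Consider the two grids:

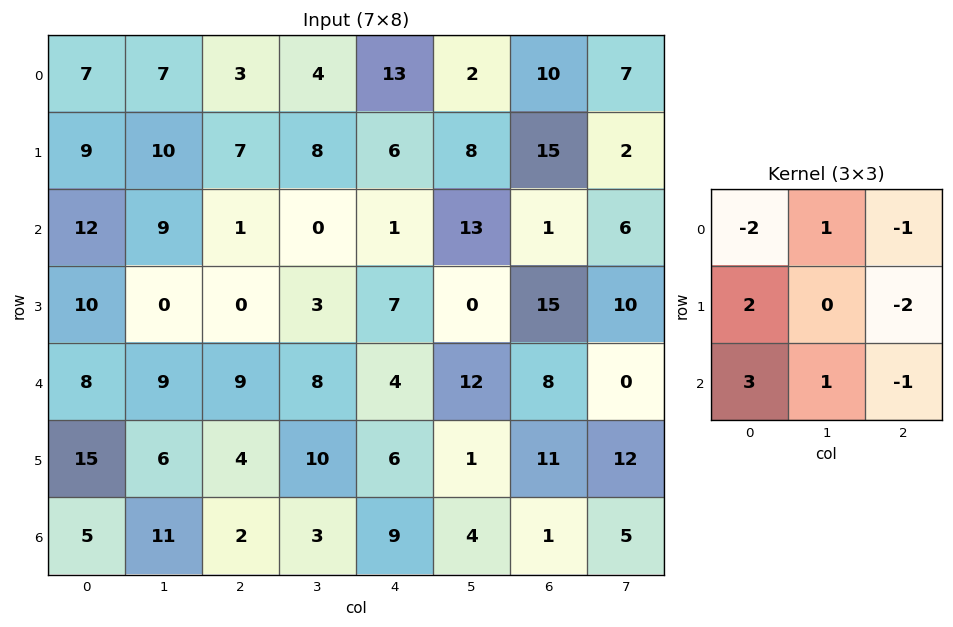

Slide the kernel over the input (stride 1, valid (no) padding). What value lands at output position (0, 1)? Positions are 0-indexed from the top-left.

The receptive field on the input at this output position is [7 3 4 / 10 7 8 / 9 1 0]. Elementwise product with the kernel and sum: 7·-2 + 3·1 + 4·-1 + 10·2 + 8·-2 + 9·3 + 1·1 + 0·-1.

17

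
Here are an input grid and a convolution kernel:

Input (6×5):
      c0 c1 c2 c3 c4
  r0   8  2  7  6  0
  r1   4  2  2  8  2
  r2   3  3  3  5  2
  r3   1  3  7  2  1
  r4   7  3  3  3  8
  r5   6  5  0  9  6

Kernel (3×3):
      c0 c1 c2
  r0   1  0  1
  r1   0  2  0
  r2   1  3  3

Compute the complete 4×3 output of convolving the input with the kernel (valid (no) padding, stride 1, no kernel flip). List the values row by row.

40 39 47
43 46 30
37 43 45
35 43 59

Output[0,0]: The receptive field on the input at this output position is [8 2 7 / 4 2 2 / 3 3 3]. Elementwise product with the kernel and sum: 8·1 + 7·1 + 2·2 + 3·1 + 3·3 + 3·3.
Output[0,1]: The receptive field on the input at this output position is [2 7 6 / 2 2 8 / 3 3 5]. Elementwise product with the kernel and sum: 2·1 + 6·1 + 2·2 + 3·1 + 3·3 + 5·3.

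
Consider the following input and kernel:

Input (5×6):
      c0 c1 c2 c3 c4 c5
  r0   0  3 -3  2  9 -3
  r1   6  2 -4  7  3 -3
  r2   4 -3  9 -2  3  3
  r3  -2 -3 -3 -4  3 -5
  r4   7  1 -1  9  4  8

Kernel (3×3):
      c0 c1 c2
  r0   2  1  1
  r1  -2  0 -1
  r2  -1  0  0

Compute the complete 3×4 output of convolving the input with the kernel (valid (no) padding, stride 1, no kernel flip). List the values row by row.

-12 -3 1 1
-5 18 -16 19
14 10 23 6

Output[0,0]: The receptive field on the input at this output position is [0 3 -3 / 6 2 -4 / 4 -3 9]. Elementwise product with the kernel and sum: 0·2 + 3·1 + -3·1 + 6·-2 + -4·-1 + 4·-1.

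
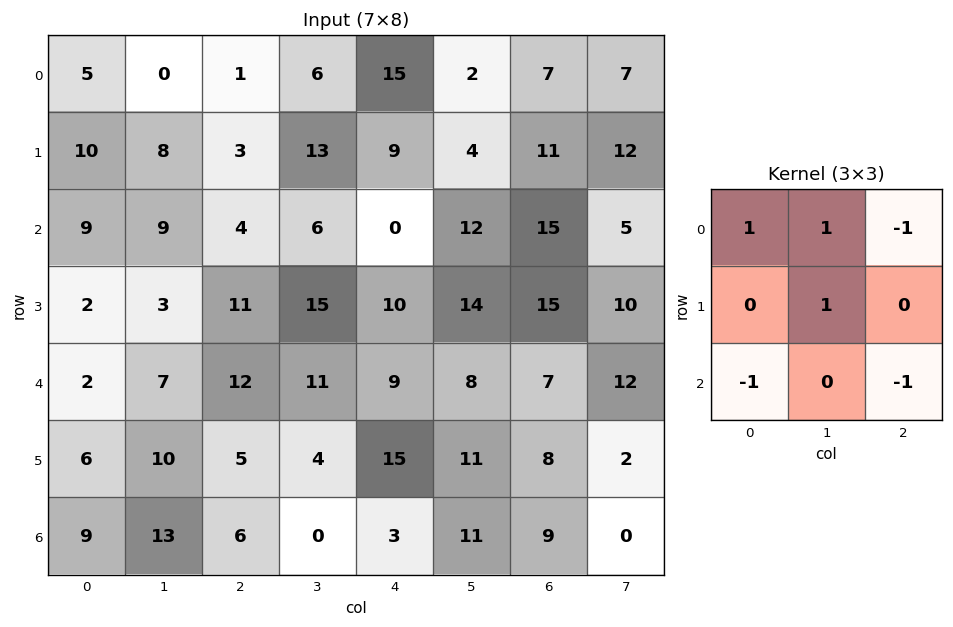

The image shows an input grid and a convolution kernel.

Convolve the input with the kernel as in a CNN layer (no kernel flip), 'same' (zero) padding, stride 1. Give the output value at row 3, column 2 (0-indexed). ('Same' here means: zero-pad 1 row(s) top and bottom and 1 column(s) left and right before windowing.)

0

The receptive field on the zero-padded input at this output position is [9 4 6 / 3 11 15 / 7 12 11]. Elementwise product with the kernel and sum: 9·1 + 4·1 + 6·-1 + 11·1 + 7·-1 + 11·-1.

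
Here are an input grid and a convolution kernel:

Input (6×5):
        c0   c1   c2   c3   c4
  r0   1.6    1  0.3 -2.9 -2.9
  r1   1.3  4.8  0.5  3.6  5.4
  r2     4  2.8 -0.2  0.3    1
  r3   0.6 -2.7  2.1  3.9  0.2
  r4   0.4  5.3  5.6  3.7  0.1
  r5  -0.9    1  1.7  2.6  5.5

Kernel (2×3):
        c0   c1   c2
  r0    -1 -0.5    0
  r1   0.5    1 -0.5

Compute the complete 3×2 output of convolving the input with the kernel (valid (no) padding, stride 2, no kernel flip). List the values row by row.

3.1 2.3
-8.85 4.9
-3.35 -6.75

Output[0,0]: The receptive field on the input at this output position is [1.6 1 0.3 / 1.3 4.8 0.5]. Elementwise product with the kernel and sum: 1.6·-1 + 1·-0.5 + 1.3·0.5 + 4.8·1 + 0.5·-0.5.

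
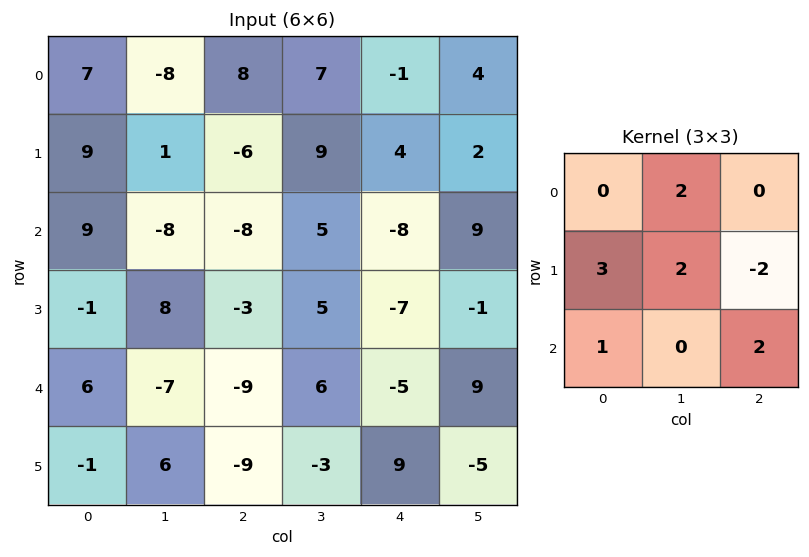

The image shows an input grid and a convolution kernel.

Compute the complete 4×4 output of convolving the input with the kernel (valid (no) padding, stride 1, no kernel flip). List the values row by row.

Output[0,0]: The receptive field on the input at this output position is [7 -8 8 / 9 1 -6 / 9 -8 -8]. Elementwise product with the kernel and sum: -8·2 + 9·3 + 1·2 + -6·-2 + 9·1 + -8·2.

18 -9 -18 52
22 -44 3 -8
-9 -3 6 11
19 -57 14 -37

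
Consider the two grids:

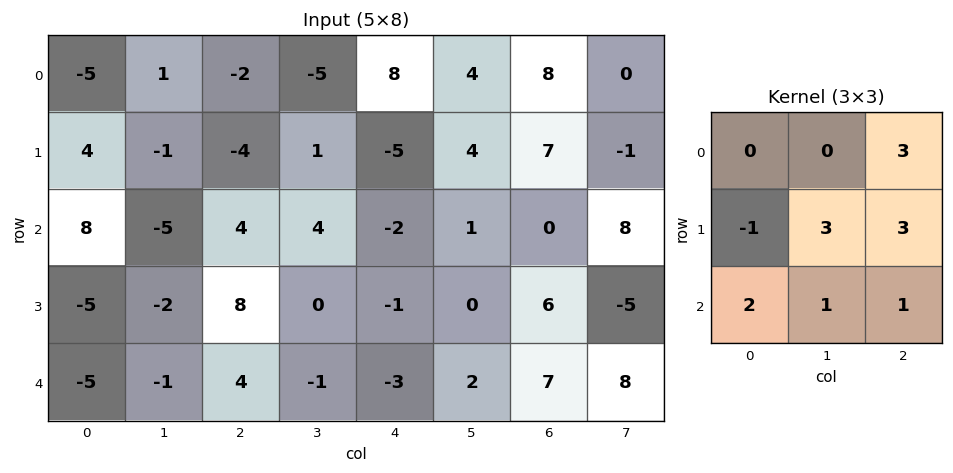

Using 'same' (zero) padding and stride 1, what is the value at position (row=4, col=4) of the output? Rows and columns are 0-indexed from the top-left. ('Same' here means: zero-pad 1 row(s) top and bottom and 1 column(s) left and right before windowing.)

The receptive field on the zero-padded input at this output position is [0 -1 0 / -1 -3 2 / 0 0 0]. Elementwise product with the kernel and sum: 0·3 + -1·-1 + -3·3 + 2·3 + 0·2 + 0·1 + 0·1.

-2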